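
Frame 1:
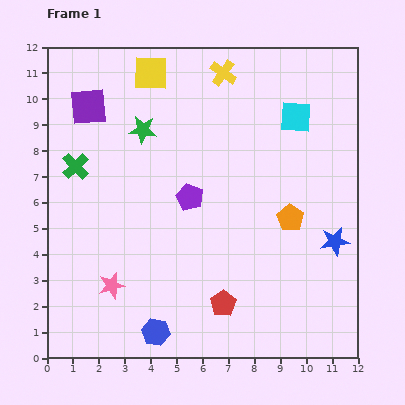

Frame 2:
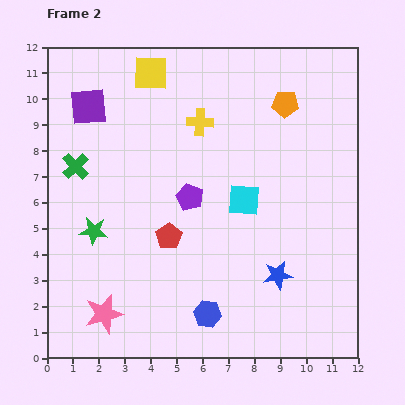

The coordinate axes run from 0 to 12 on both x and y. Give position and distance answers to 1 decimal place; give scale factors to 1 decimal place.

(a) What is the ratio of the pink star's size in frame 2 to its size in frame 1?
1.5×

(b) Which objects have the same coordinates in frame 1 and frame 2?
the purple pentagon, the purple square, the green cross, the yellow square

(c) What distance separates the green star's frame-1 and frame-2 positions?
4.3

The green star moved from (3.7, 8.8) to (1.8, 4.9), a distance of √(1.9² + 3.9²) ≈ 4.3.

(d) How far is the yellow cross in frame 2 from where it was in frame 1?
2.1

The yellow cross moved from (6.8, 11.0) to (5.9, 9.1), a distance of √(0.9² + 1.9²) ≈ 2.1.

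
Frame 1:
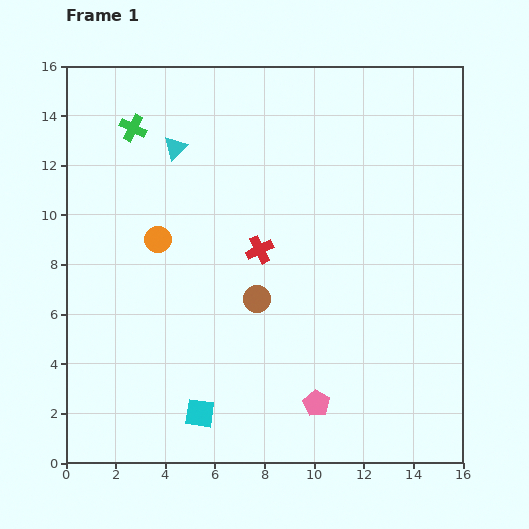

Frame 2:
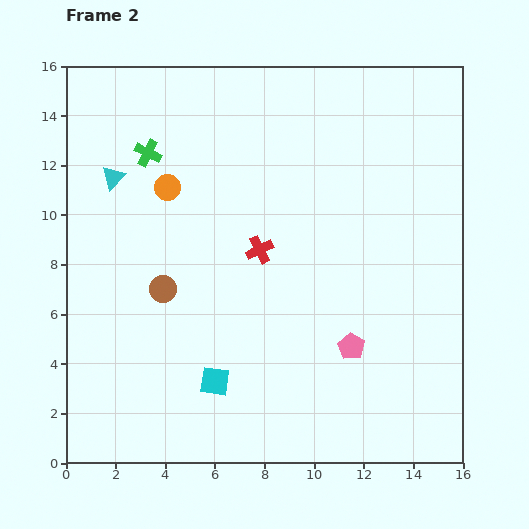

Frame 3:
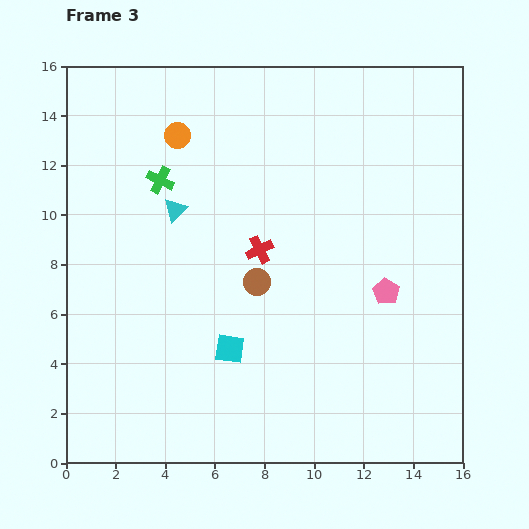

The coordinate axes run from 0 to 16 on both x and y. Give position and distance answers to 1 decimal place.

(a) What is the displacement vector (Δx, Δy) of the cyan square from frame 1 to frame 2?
(0.6, 1.3)

The cyan square was at (5.4, 2.0) in frame 1 and (6.0, 3.3) in frame 2.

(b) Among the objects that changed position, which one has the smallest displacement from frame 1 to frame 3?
the brown circle

(moved 0.7)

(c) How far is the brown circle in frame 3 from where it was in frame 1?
0.7

The brown circle moved from (7.7, 6.6) to (7.7, 7.3), a distance of √(0.0² + 0.7²) ≈ 0.7.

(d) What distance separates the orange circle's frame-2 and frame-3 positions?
2.1

The orange circle moved from (4.1, 11.1) to (4.5, 13.2), a distance of √(0.4² + 2.1²) ≈ 2.1.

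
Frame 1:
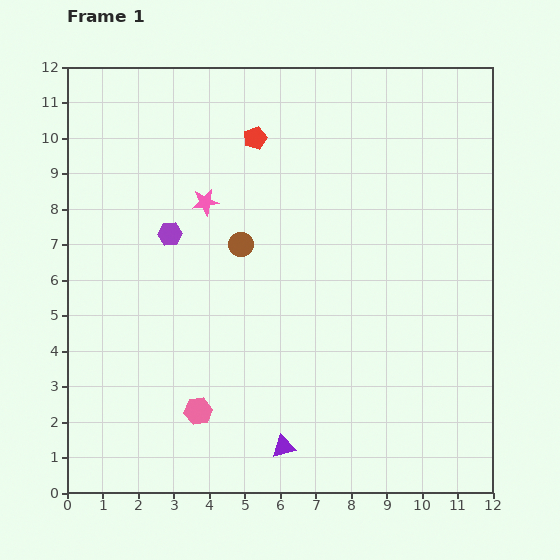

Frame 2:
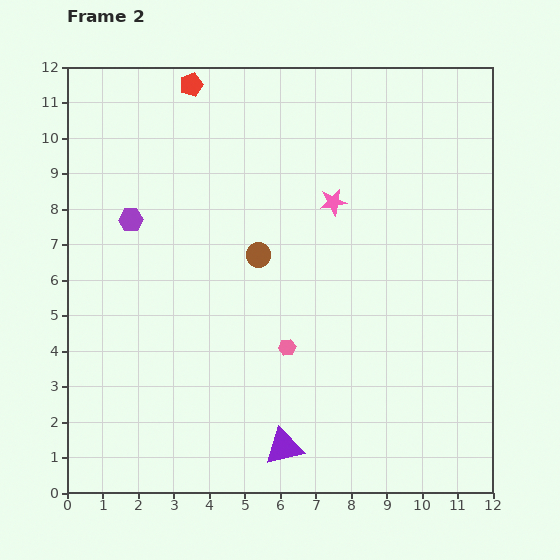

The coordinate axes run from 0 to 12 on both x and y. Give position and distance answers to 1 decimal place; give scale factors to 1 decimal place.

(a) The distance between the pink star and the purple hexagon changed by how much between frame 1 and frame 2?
+4.4

Distance in frame 1: 1.3. Distance in frame 2: 5.7.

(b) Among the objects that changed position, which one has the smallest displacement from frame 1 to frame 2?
the brown circle

(moved 0.6)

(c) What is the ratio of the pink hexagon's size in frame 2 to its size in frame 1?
0.6×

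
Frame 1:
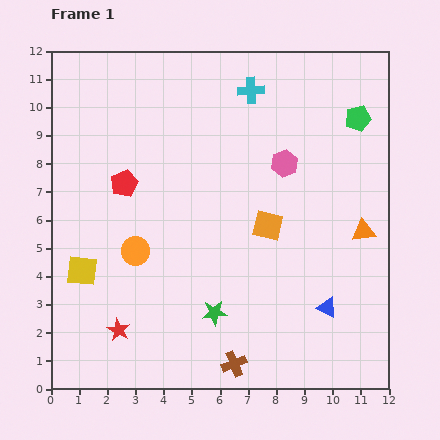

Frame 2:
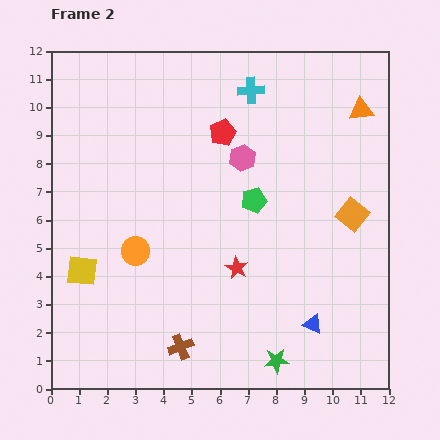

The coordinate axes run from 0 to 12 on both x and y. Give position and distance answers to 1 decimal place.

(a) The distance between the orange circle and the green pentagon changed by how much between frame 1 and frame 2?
-4.6

Distance in frame 1: 9.2. Distance in frame 2: 4.6.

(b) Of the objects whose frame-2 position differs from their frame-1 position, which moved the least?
the blue triangle

(moved 0.8)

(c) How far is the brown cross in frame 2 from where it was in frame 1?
2.0

The brown cross moved from (6.5, 0.9) to (4.6, 1.5), a distance of √(1.9² + 0.6²) ≈ 2.0.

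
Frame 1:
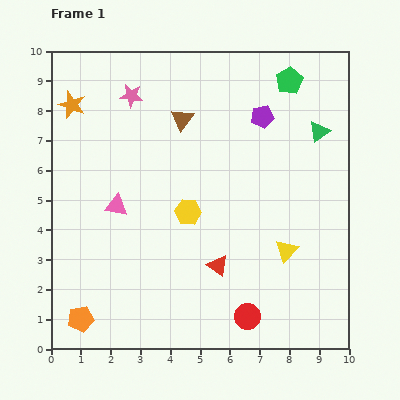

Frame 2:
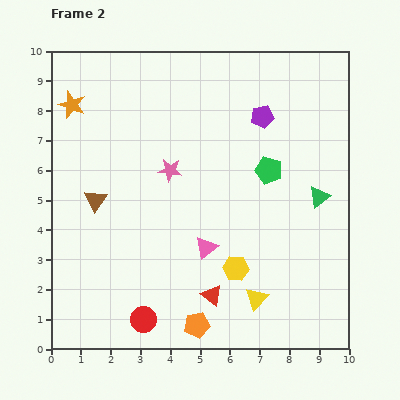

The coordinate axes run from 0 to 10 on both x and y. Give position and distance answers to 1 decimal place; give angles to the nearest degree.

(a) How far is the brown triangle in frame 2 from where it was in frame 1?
4.0

The brown triangle moved from (4.4, 7.7) to (1.5, 5.0), a distance of √(2.9² + 2.7²) ≈ 4.0.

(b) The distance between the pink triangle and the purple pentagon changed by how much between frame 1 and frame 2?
-0.9

Distance in frame 1: 5.7. Distance in frame 2: 4.8.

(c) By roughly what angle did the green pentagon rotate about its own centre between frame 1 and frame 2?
25° counter-clockwise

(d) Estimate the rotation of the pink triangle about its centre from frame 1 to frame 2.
47° counter-clockwise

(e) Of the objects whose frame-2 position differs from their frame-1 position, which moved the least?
the red triangle

(moved 1.0)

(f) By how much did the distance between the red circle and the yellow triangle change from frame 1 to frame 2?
+1.3

Distance in frame 1: 2.6. Distance in frame 2: 3.9.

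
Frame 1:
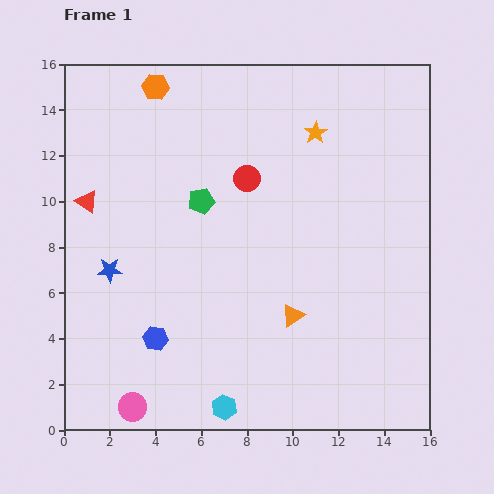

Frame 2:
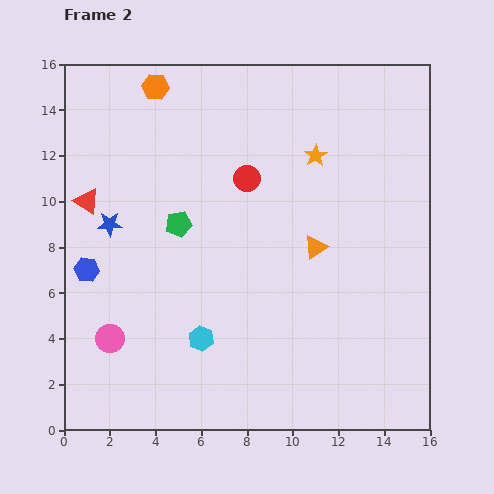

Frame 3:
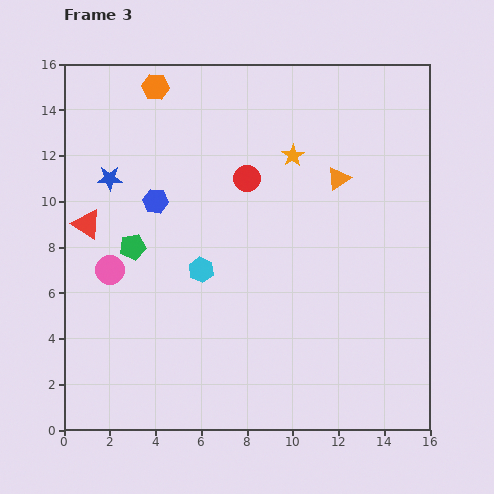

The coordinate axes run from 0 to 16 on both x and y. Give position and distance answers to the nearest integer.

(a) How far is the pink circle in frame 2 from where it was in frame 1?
3

The pink circle moved from (3, 1) to (2, 4), a distance of √(1² + 3²) ≈ 3.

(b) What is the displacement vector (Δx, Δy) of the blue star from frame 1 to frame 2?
(0, 2)

The blue star was at (2, 7) in frame 1 and (2, 9) in frame 2.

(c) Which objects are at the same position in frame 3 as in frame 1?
the red circle, the orange hexagon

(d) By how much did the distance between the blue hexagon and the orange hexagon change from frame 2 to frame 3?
-4

Distance in frame 2: 9. Distance in frame 3: 5.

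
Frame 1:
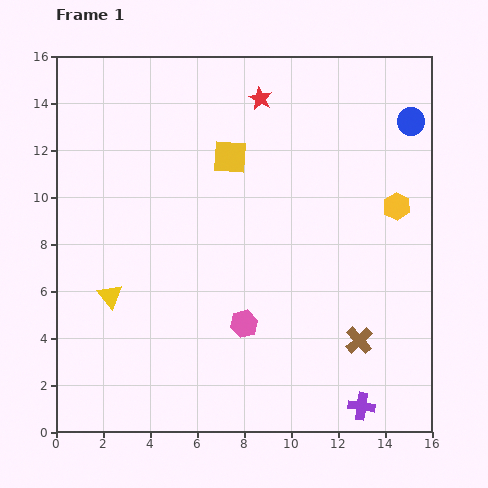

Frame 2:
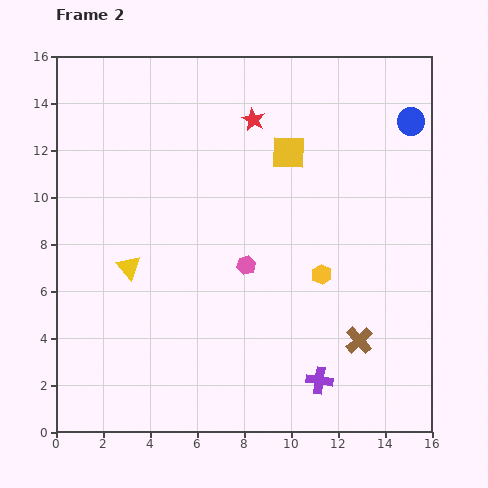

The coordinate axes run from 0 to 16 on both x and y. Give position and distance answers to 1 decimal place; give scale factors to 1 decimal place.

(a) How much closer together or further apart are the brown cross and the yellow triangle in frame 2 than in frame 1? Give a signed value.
-0.5

Distance in frame 1: 10.8. Distance in frame 2: 10.3.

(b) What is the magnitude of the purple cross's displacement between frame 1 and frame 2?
2.1

The purple cross moved from (13.0, 1.1) to (11.2, 2.2), a distance of √(1.8² + 1.1²) ≈ 2.1.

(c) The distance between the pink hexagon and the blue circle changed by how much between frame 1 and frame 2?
-1.9

Distance in frame 1: 11.2. Distance in frame 2: 9.3.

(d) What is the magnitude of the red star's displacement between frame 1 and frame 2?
0.9

The red star moved from (8.7, 14.2) to (8.4, 13.3), a distance of √(0.3² + 0.9²) ≈ 0.9.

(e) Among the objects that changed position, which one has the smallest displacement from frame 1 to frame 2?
the red star

(moved 0.9)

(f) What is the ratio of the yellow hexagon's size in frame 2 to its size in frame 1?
0.7×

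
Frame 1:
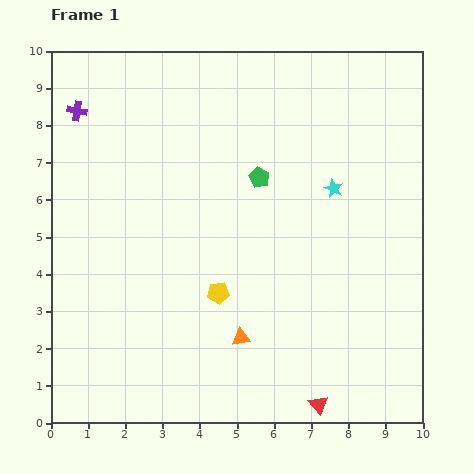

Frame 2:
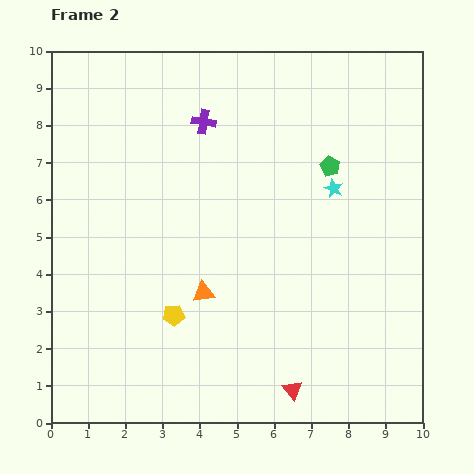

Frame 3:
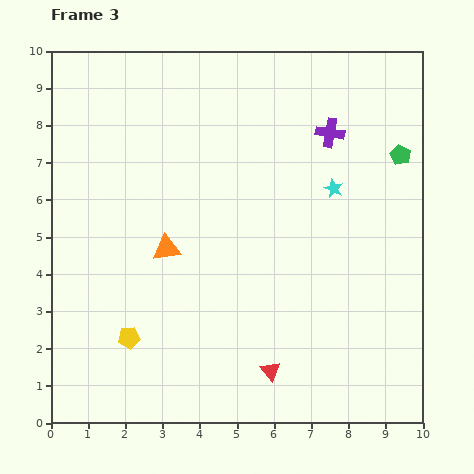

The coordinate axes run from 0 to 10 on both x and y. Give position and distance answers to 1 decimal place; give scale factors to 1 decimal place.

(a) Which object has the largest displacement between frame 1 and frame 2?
the purple cross

(moved 3.4; next 1.9)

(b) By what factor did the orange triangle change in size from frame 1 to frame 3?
1.5×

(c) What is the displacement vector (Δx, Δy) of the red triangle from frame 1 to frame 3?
(-1.3, 0.9)

The red triangle was at (7.2, 0.5) in frame 1 and (5.9, 1.4) in frame 3.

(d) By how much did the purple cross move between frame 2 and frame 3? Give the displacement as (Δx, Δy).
(3.4, -0.3)

The purple cross was at (4.1, 8.1) in frame 2 and (7.5, 7.8) in frame 3.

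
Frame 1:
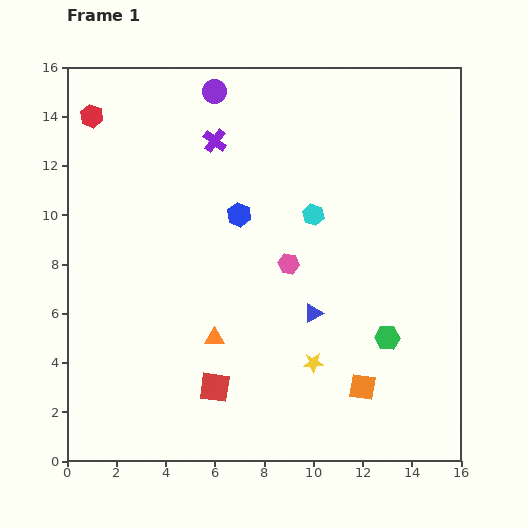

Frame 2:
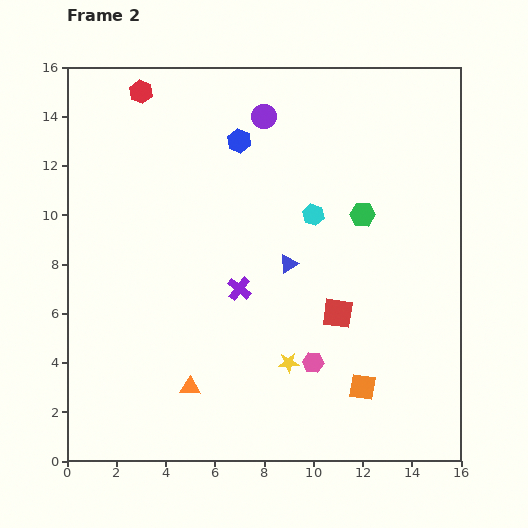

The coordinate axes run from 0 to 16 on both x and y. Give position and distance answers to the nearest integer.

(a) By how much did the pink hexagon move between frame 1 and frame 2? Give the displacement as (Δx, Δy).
(1, -4)

The pink hexagon was at (9, 8) in frame 1 and (10, 4) in frame 2.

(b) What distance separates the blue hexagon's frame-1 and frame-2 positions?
3

The blue hexagon moved from (7, 10) to (7, 13), a distance of √(0² + 3²) ≈ 3.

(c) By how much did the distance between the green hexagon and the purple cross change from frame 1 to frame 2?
-5

Distance in frame 1: 11. Distance in frame 2: 6.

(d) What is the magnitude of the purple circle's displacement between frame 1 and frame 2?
2

The purple circle moved from (6, 15) to (8, 14), a distance of √(2² + 1²) ≈ 2.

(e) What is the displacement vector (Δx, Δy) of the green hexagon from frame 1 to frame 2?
(-1, 5)

The green hexagon was at (13, 5) in frame 1 and (12, 10) in frame 2.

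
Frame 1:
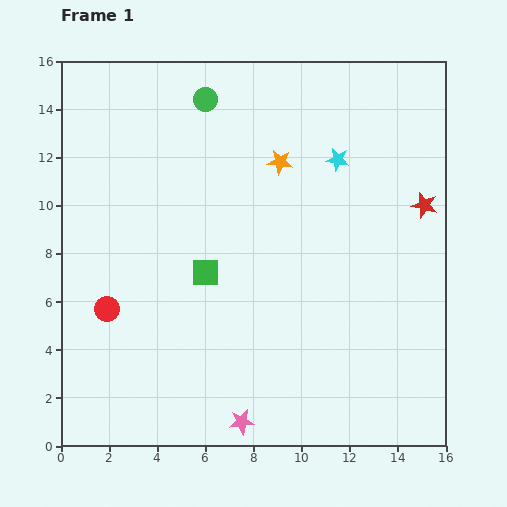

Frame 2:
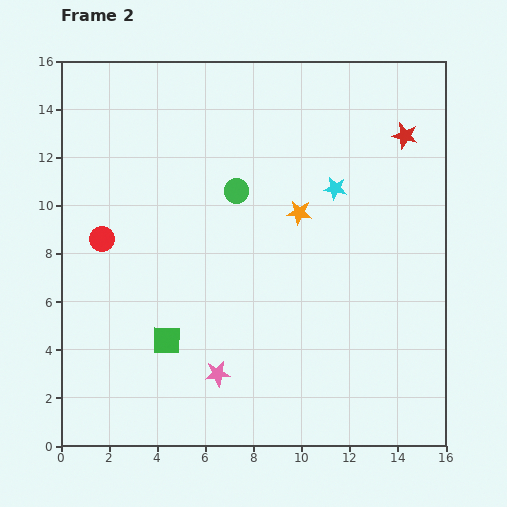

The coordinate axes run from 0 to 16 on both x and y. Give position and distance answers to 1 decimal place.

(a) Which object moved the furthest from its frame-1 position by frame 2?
the green circle

(moved 4.0; next 3.2)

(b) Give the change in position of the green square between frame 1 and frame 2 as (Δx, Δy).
(-1.6, -2.8)

The green square was at (6.0, 7.2) in frame 1 and (4.4, 4.4) in frame 2.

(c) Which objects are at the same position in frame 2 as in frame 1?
none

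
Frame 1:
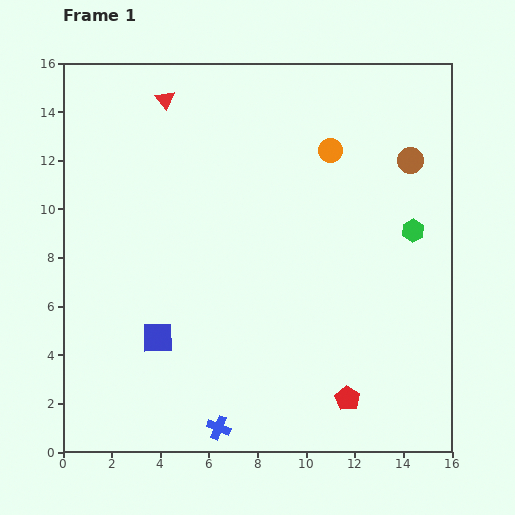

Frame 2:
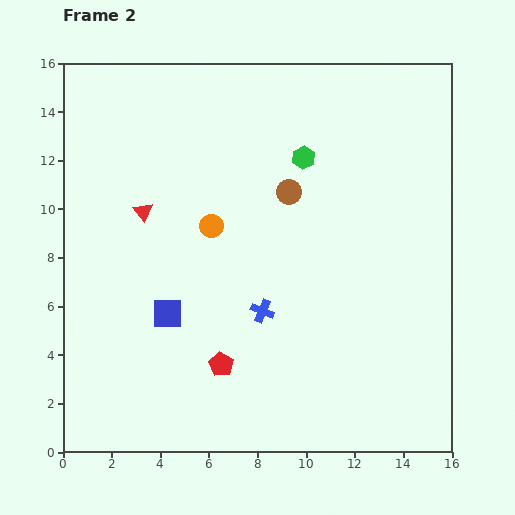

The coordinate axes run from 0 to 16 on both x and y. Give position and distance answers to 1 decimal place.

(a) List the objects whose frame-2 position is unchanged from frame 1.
none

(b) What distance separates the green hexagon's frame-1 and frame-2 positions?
5.4

The green hexagon moved from (14.4, 9.1) to (9.9, 12.1), a distance of √(4.5² + 3.0²) ≈ 5.4.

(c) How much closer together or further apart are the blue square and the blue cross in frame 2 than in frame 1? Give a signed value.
-0.6

Distance in frame 1: 4.5. Distance in frame 2: 3.9.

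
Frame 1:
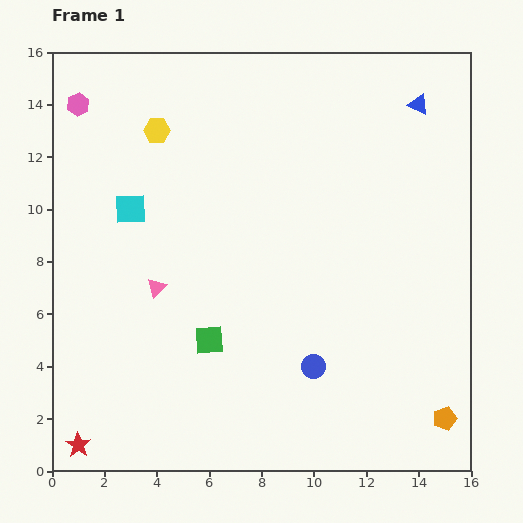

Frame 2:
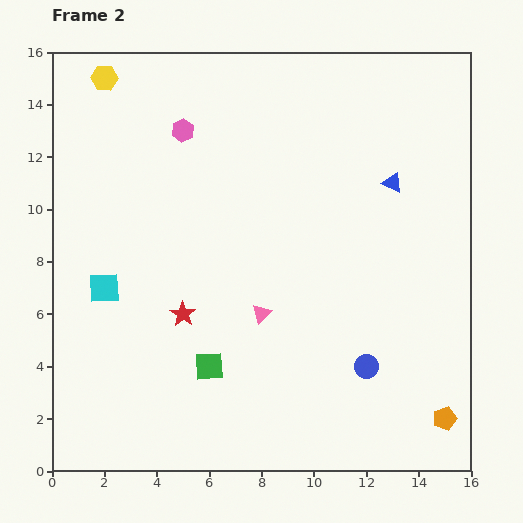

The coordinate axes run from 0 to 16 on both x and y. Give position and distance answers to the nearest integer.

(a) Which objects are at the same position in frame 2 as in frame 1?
the orange pentagon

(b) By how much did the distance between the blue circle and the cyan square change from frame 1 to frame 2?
+1

Distance in frame 1: 9. Distance in frame 2: 10.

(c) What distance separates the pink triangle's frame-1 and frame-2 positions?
4

The pink triangle moved from (4, 7) to (8, 6), a distance of √(4² + 1²) ≈ 4.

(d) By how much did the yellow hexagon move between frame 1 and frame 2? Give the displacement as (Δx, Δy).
(-2, 2)

The yellow hexagon was at (4, 13) in frame 1 and (2, 15) in frame 2.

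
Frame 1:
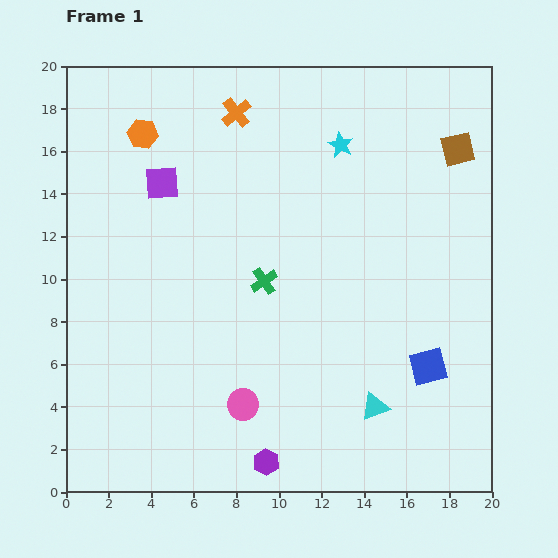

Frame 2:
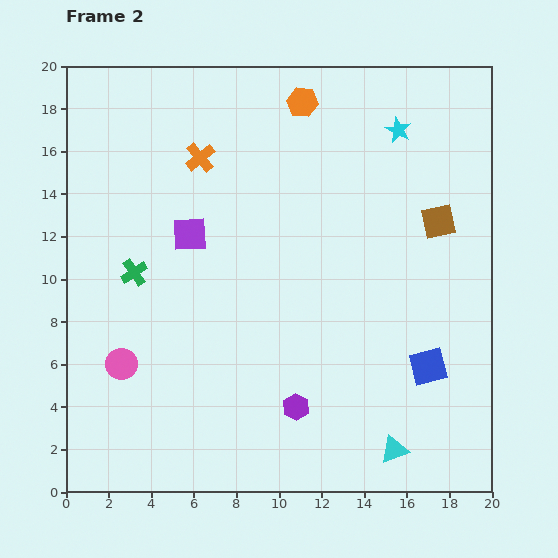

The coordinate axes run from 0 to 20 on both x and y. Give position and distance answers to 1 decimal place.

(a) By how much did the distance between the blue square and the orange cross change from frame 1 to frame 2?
-0.4

Distance in frame 1: 14.9. Distance in frame 2: 14.5.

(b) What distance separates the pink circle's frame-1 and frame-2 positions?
6.0

The pink circle moved from (8.3, 4.1) to (2.6, 6.0), a distance of √(5.7² + 1.9²) ≈ 6.0.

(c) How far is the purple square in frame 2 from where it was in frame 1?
2.7

The purple square moved from (4.5, 14.5) to (5.8, 12.1), a distance of √(1.3² + 2.4²) ≈ 2.7.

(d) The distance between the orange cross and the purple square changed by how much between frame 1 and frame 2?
-1.2

Distance in frame 1: 4.8. Distance in frame 2: 3.6.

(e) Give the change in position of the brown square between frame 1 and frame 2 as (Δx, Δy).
(-0.9, -3.4)

The brown square was at (18.4, 16.1) in frame 1 and (17.5, 12.7) in frame 2.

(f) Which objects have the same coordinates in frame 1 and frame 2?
the blue square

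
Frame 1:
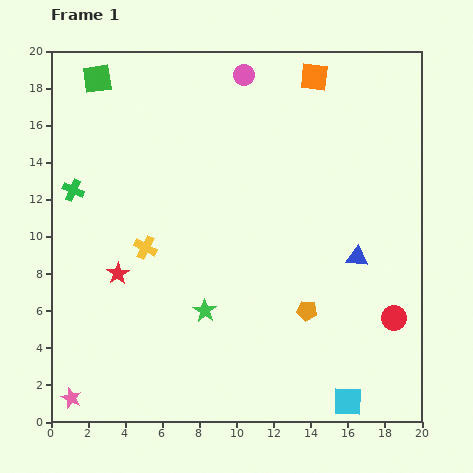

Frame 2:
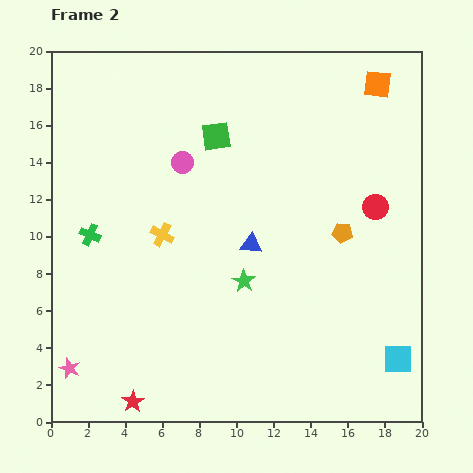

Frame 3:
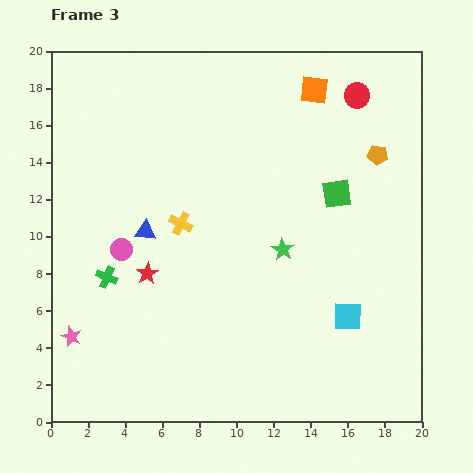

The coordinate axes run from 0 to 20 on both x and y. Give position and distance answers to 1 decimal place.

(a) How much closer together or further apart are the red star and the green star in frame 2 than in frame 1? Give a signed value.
+3.7

Distance in frame 1: 5.1. Distance in frame 2: 8.8.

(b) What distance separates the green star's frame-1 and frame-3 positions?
5.3

The green star moved from (8.3, 6.0) to (12.5, 9.3), a distance of √(4.2² + 3.3²) ≈ 5.3.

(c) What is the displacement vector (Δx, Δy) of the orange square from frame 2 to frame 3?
(-3.4, -0.3)

The orange square was at (17.6, 18.2) in frame 2 and (14.2, 17.9) in frame 3.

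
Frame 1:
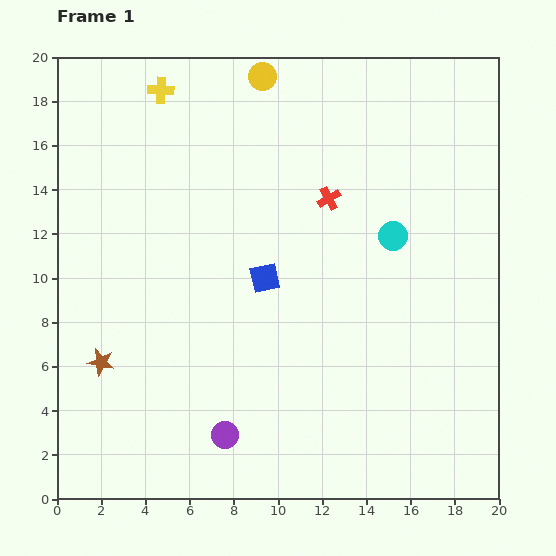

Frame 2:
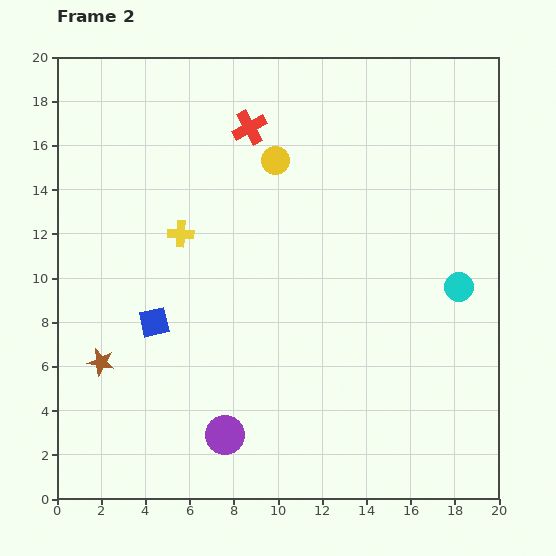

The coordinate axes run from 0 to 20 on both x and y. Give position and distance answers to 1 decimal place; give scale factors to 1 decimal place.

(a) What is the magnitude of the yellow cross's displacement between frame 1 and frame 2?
6.6

The yellow cross moved from (4.7, 18.5) to (5.6, 12.0), a distance of √(0.9² + 6.5²) ≈ 6.6.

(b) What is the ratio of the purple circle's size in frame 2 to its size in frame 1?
1.4×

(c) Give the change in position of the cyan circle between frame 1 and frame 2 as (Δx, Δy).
(3.0, -2.3)

The cyan circle was at (15.2, 11.9) in frame 1 and (18.2, 9.6) in frame 2.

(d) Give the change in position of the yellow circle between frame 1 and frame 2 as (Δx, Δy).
(0.6, -3.8)

The yellow circle was at (9.3, 19.1) in frame 1 and (9.9, 15.3) in frame 2.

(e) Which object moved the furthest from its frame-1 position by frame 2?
the yellow cross

(moved 6.6; next 5.4)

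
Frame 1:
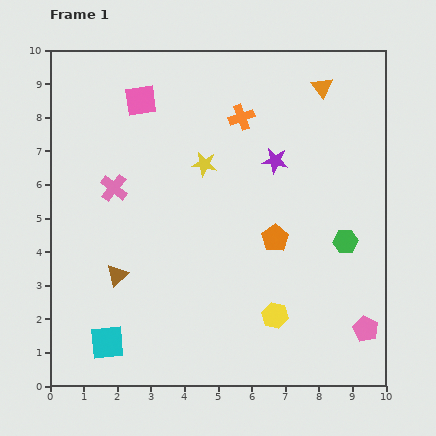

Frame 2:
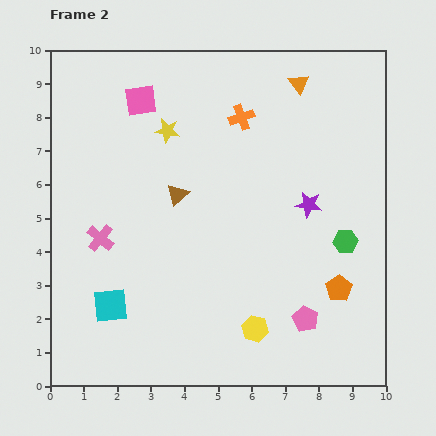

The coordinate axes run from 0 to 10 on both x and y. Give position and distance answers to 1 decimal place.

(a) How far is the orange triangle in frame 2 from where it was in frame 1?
0.7

The orange triangle moved from (8.1, 8.9) to (7.4, 9.0), a distance of √(0.7² + 0.1²) ≈ 0.7.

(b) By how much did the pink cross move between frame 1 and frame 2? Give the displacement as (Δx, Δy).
(-0.4, -1.5)

The pink cross was at (1.9, 5.9) in frame 1 and (1.5, 4.4) in frame 2.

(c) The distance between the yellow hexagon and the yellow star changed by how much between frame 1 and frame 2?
+1.4

Distance in frame 1: 5.0. Distance in frame 2: 6.4.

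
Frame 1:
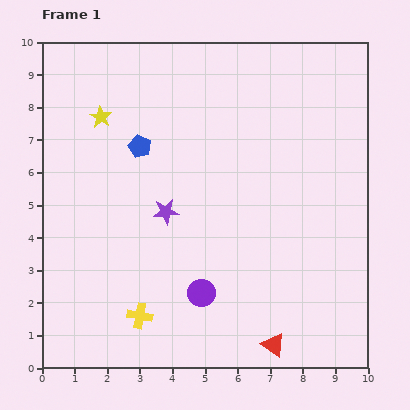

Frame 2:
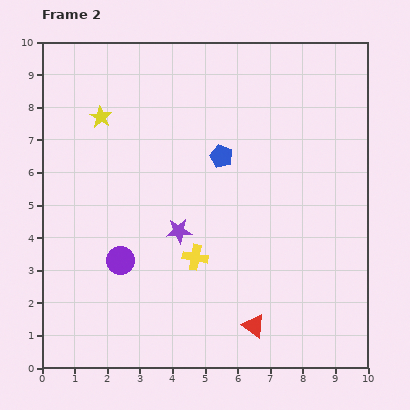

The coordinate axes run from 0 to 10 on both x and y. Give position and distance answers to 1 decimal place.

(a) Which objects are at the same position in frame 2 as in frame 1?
the yellow star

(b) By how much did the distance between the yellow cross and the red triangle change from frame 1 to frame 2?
-1.4

Distance in frame 1: 4.2. Distance in frame 2: 2.8.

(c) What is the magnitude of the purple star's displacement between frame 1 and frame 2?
0.7

The purple star moved from (3.8, 4.8) to (4.2, 4.2), a distance of √(0.4² + 0.6²) ≈ 0.7.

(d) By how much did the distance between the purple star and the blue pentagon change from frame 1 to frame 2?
+0.4

Distance in frame 1: 2.2. Distance in frame 2: 2.6.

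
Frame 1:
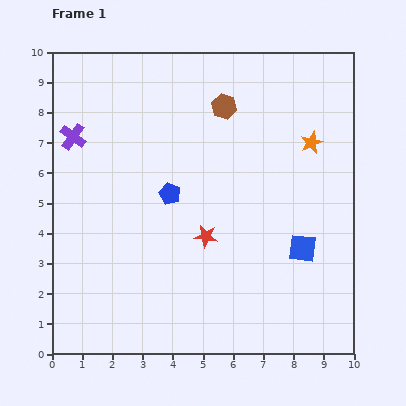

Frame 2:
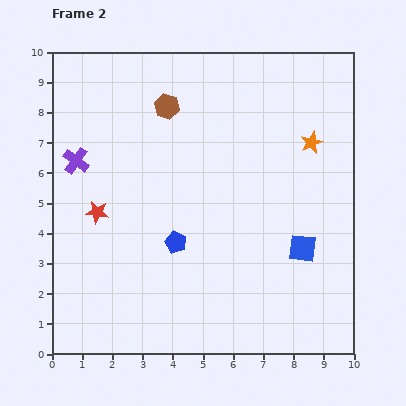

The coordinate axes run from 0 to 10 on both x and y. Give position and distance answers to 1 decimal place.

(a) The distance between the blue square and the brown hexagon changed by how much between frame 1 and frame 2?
+1.1

Distance in frame 1: 5.4. Distance in frame 2: 6.5.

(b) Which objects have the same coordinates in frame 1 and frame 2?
the orange star, the blue square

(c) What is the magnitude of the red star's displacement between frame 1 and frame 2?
3.7

The red star moved from (5.1, 3.9) to (1.5, 4.7), a distance of √(3.6² + 0.8²) ≈ 3.7.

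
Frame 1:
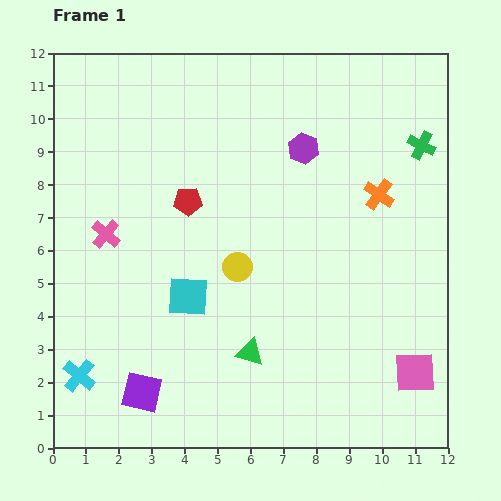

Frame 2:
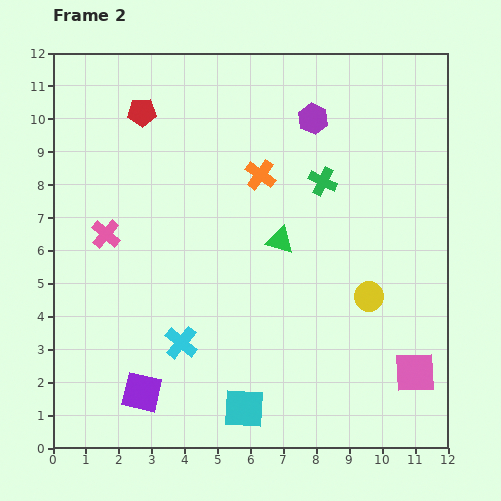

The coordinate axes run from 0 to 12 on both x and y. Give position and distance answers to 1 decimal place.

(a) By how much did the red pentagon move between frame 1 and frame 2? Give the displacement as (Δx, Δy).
(-1.4, 2.7)

The red pentagon was at (4.1, 7.5) in frame 1 and (2.7, 10.2) in frame 2.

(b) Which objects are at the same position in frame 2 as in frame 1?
the pink square, the purple square, the pink cross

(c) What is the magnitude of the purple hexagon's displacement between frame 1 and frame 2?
0.9

The purple hexagon moved from (7.6, 9.1) to (7.9, 10.0), a distance of √(0.3² + 0.9²) ≈ 0.9.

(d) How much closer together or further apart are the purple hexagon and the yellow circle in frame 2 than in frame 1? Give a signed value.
+1.6

Distance in frame 1: 4.1. Distance in frame 2: 5.7.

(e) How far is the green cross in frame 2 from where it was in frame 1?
3.2

The green cross moved from (11.2, 9.2) to (8.2, 8.1), a distance of √(3.0² + 1.1²) ≈ 3.2.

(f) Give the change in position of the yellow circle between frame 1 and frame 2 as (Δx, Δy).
(4.0, -0.9)

The yellow circle was at (5.6, 5.5) in frame 1 and (9.6, 4.6) in frame 2.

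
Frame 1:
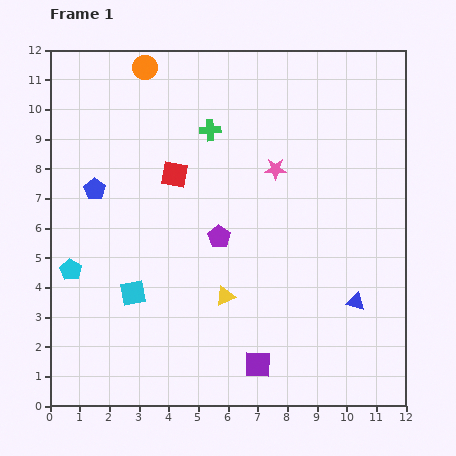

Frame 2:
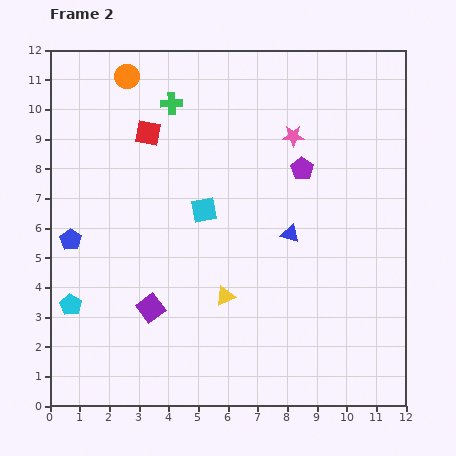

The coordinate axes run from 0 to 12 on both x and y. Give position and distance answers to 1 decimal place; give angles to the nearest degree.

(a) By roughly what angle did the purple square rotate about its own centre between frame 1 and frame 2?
39° counter-clockwise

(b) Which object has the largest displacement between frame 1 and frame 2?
the purple square

(moved 4.1; next 3.7)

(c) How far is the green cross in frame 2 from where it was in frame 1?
1.6

The green cross moved from (5.4, 9.3) to (4.1, 10.2), a distance of √(1.3² + 0.9²) ≈ 1.6.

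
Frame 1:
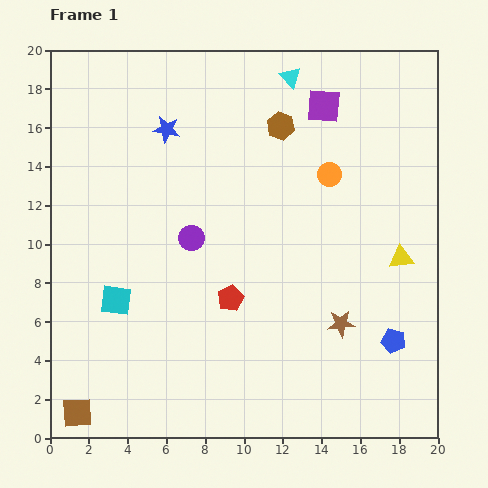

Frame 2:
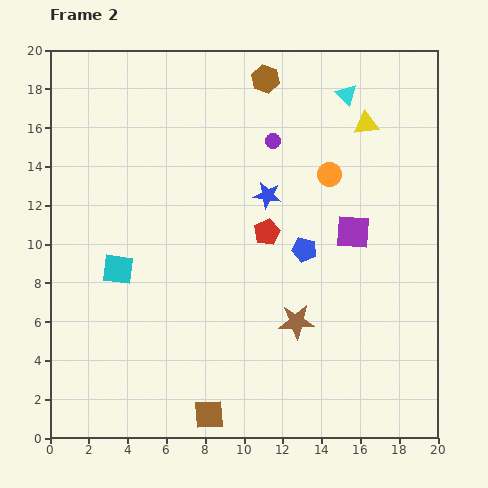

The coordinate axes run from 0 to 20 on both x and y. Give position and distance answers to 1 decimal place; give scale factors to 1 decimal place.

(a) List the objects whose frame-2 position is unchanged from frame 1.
the orange circle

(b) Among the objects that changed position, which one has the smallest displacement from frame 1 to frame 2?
the cyan square

(moved 1.6)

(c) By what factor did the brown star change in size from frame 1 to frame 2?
1.3×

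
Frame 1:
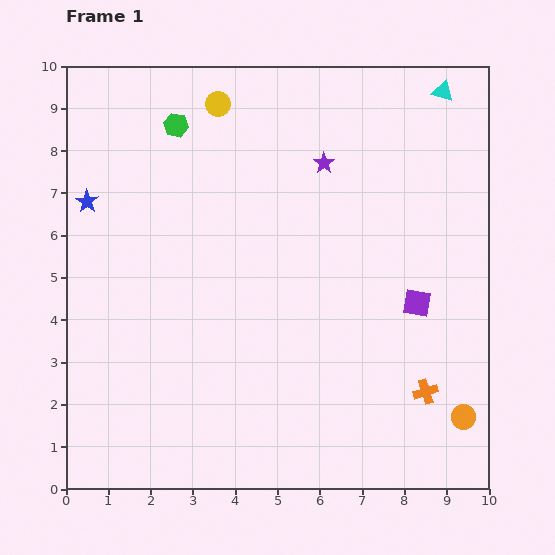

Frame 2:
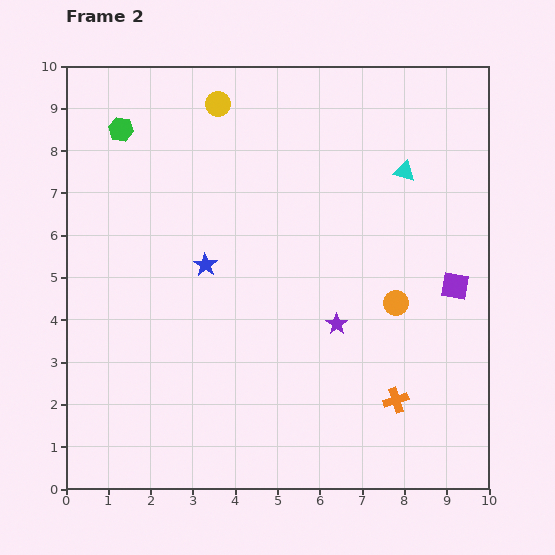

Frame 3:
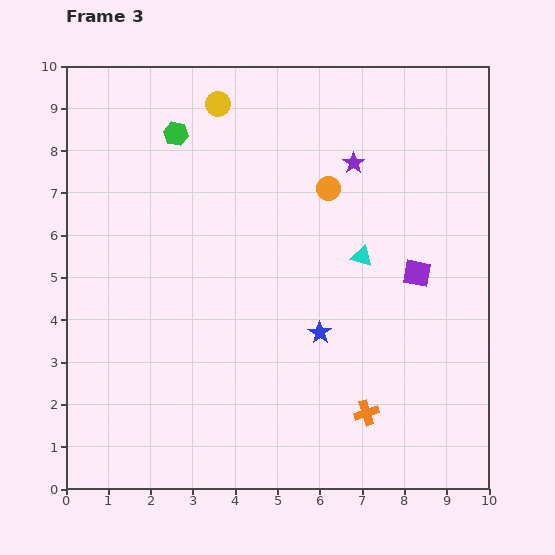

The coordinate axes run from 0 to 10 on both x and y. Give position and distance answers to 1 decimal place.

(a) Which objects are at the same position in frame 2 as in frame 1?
the yellow circle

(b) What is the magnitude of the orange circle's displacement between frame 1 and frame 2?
3.1

The orange circle moved from (9.4, 1.7) to (7.8, 4.4), a distance of √(1.6² + 2.7²) ≈ 3.1.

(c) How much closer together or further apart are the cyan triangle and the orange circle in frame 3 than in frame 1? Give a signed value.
-5.9

Distance in frame 1: 7.7. Distance in frame 3: 1.8.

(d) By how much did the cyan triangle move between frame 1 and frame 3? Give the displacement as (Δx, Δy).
(-1.9, -3.9)

The cyan triangle was at (8.9, 9.4) in frame 1 and (7.0, 5.5) in frame 3.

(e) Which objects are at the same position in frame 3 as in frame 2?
the yellow circle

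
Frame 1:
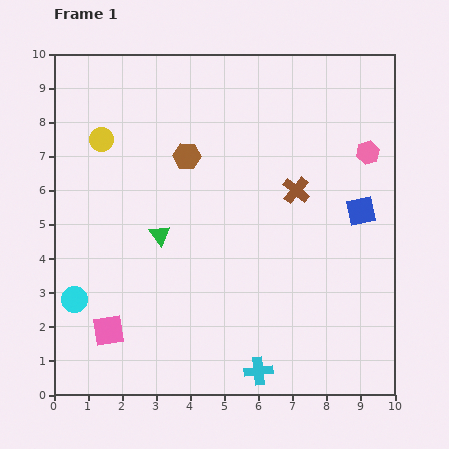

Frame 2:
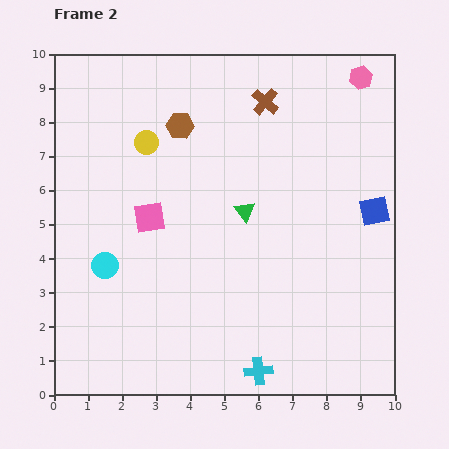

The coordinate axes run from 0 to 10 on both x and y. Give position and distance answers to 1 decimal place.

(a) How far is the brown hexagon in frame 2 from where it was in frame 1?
0.9

The brown hexagon moved from (3.9, 7.0) to (3.7, 7.9), a distance of √(0.2² + 0.9²) ≈ 0.9.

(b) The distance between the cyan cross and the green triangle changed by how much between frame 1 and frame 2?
-0.2

Distance in frame 1: 4.9. Distance in frame 2: 4.7.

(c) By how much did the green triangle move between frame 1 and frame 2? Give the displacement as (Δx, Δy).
(2.5, 0.7)

The green triangle was at (3.1, 4.7) in frame 1 and (5.6, 5.4) in frame 2.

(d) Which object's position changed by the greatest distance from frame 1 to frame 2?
the pink square

(moved 3.5; next 2.8)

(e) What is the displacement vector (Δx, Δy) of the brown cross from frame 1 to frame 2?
(-0.9, 2.6)

The brown cross was at (7.1, 6.0) in frame 1 and (6.2, 8.6) in frame 2.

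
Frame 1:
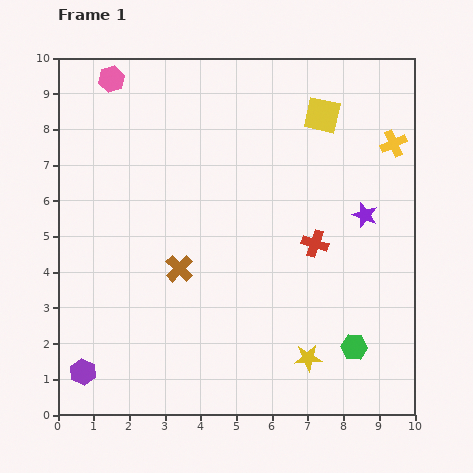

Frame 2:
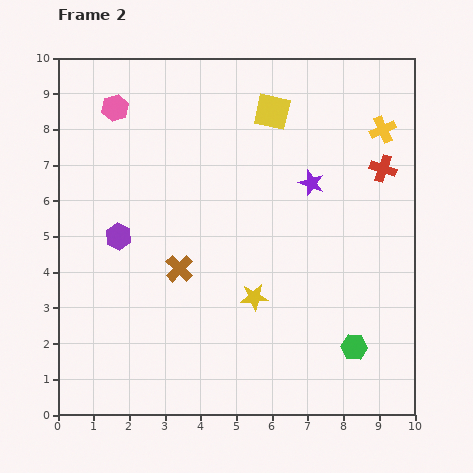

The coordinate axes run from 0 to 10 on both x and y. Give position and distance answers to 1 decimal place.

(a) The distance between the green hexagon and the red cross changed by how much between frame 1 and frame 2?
+2.0

Distance in frame 1: 3.1. Distance in frame 2: 5.1.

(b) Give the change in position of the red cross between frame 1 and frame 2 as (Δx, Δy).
(1.9, 2.1)

The red cross was at (7.2, 4.8) in frame 1 and (9.1, 6.9) in frame 2.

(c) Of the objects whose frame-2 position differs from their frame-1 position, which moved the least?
the yellow cross

(moved 0.5)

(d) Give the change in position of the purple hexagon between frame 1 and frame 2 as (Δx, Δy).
(1.0, 3.8)

The purple hexagon was at (0.7, 1.2) in frame 1 and (1.7, 5.0) in frame 2.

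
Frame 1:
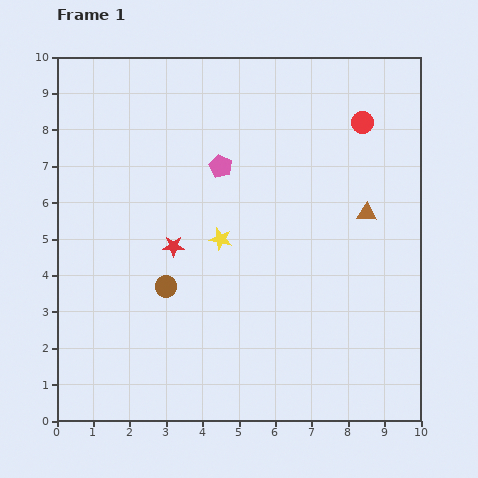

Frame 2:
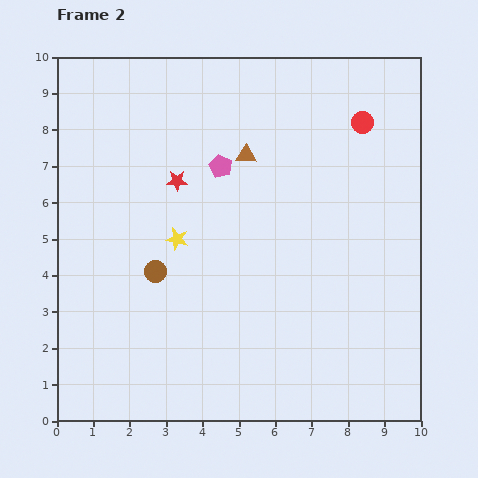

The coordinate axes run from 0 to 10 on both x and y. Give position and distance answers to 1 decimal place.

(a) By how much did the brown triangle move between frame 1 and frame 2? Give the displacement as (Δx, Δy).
(-3.3, 1.6)

The brown triangle was at (8.5, 5.7) in frame 1 and (5.2, 7.3) in frame 2.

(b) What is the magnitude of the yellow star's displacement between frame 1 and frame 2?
1.2

The yellow star moved from (4.5, 5.0) to (3.3, 5.0), a distance of √(1.2² + 0.0²) ≈ 1.2.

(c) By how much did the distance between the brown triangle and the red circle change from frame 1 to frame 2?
+0.8

Distance in frame 1: 2.5. Distance in frame 2: 3.3.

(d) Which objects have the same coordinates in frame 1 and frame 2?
the red circle, the pink pentagon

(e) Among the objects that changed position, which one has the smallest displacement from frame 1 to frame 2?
the brown circle

(moved 0.5)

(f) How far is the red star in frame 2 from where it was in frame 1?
1.8

The red star moved from (3.2, 4.8) to (3.3, 6.6), a distance of √(0.1² + 1.8²) ≈ 1.8.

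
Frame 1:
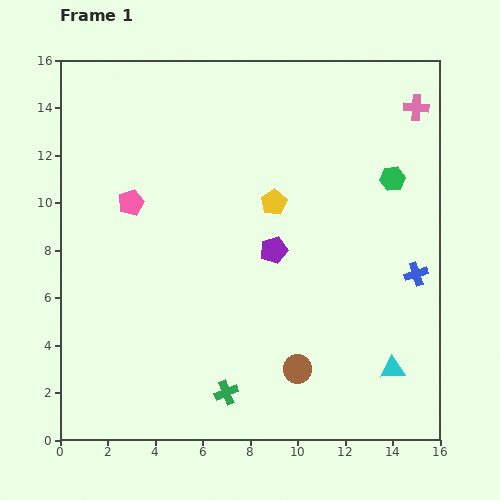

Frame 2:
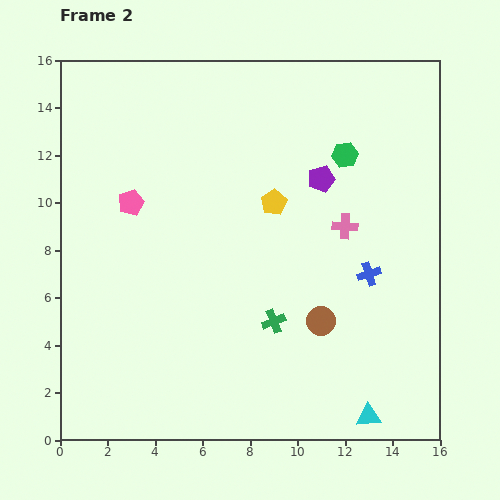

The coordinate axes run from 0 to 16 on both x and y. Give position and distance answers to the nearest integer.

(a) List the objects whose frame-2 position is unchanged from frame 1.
the pink pentagon, the yellow pentagon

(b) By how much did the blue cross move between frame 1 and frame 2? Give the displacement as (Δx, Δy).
(-2, 0)

The blue cross was at (15, 7) in frame 1 and (13, 7) in frame 2.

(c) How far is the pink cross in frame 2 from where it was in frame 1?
6

The pink cross moved from (15, 14) to (12, 9), a distance of √(3² + 5²) ≈ 6.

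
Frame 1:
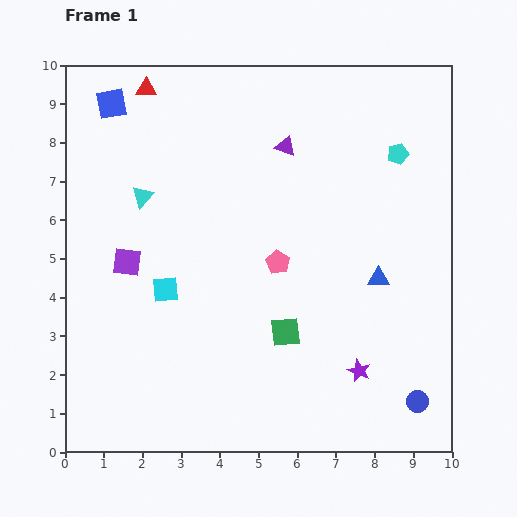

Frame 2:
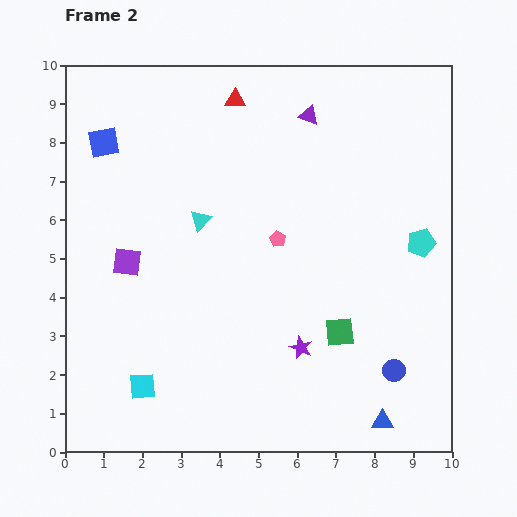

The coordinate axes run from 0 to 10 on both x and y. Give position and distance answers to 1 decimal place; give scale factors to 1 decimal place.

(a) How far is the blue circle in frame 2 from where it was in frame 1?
1.0

The blue circle moved from (9.1, 1.3) to (8.5, 2.1), a distance of √(0.6² + 0.8²) ≈ 1.0.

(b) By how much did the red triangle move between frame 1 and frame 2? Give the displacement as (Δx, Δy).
(2.3, -0.3)

The red triangle was at (2.1, 9.4) in frame 1 and (4.4, 9.1) in frame 2.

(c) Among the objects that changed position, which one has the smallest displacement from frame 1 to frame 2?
the pink pentagon

(moved 0.6)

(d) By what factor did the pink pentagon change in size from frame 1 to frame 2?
0.6×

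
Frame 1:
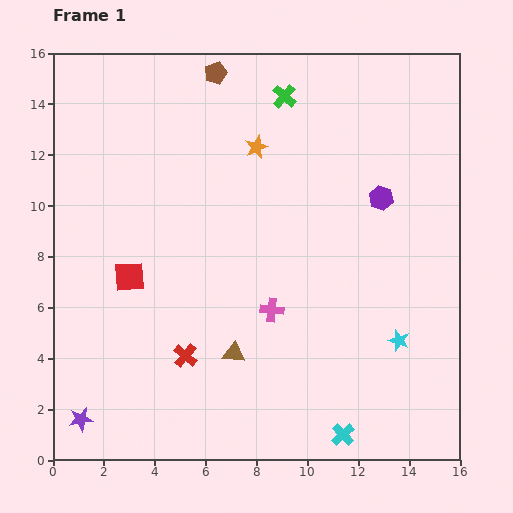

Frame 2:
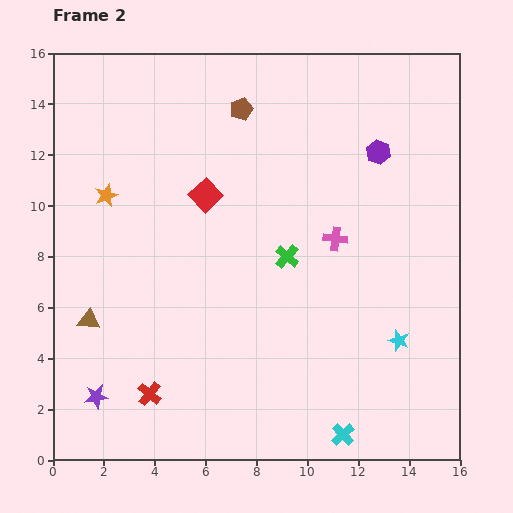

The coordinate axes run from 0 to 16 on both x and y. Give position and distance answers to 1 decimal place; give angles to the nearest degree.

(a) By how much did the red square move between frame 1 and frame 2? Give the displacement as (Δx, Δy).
(3.0, 3.2)

The red square was at (3.0, 7.2) in frame 1 and (6.0, 10.4) in frame 2.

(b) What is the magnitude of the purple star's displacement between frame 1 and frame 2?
1.1

The purple star moved from (1.1, 1.6) to (1.7, 2.5), a distance of √(0.6² + 0.9²) ≈ 1.1.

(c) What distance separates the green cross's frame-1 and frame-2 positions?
6.3

The green cross moved from (9.1, 14.3) to (9.2, 8.0), a distance of √(0.1² + 6.3²) ≈ 6.3.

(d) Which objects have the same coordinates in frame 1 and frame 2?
the cyan cross, the cyan star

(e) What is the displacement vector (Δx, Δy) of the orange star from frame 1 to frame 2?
(-5.9, -1.9)

The orange star was at (8.0, 12.3) in frame 1 and (2.1, 10.4) in frame 2.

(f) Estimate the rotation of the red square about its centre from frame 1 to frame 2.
40° counter-clockwise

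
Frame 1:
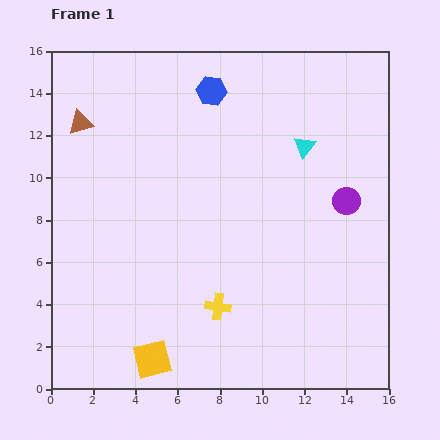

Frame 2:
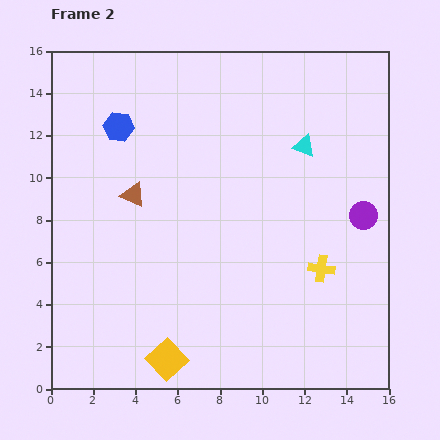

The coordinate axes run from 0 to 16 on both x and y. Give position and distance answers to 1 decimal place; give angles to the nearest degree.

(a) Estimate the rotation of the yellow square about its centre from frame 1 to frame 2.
29° counter-clockwise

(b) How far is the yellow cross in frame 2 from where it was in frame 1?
5.2

The yellow cross moved from (7.9, 3.9) to (12.8, 5.7), a distance of √(4.9² + 1.8²) ≈ 5.2.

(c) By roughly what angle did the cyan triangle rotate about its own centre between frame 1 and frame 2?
48° counter-clockwise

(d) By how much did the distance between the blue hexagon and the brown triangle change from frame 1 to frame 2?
-3.1

Distance in frame 1: 6.4. Distance in frame 2: 3.3.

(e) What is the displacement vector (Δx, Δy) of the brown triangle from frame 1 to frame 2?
(2.5, -3.4)

The brown triangle was at (1.4, 12.6) in frame 1 and (3.9, 9.2) in frame 2.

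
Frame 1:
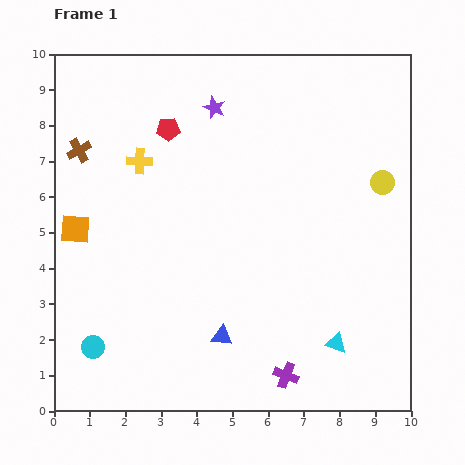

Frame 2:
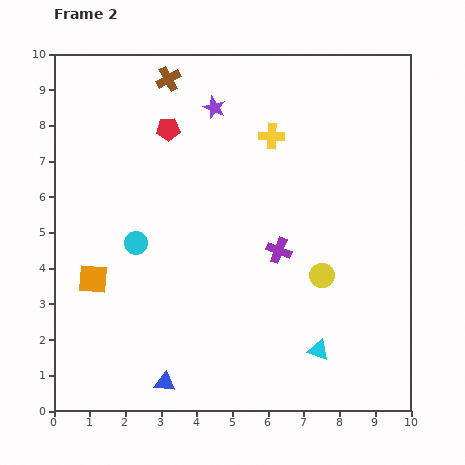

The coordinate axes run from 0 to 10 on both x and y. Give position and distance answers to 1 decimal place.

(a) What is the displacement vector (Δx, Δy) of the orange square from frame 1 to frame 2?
(0.5, -1.4)

The orange square was at (0.6, 5.1) in frame 1 and (1.1, 3.7) in frame 2.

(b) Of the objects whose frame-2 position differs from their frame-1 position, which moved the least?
the cyan triangle

(moved 0.5)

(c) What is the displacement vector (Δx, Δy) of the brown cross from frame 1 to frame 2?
(2.5, 2.0)

The brown cross was at (0.7, 7.3) in frame 1 and (3.2, 9.3) in frame 2.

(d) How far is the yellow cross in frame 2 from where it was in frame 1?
3.8

The yellow cross moved from (2.4, 7.0) to (6.1, 7.7), a distance of √(3.7² + 0.7²) ≈ 3.8.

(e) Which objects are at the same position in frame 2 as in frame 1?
the red pentagon, the purple star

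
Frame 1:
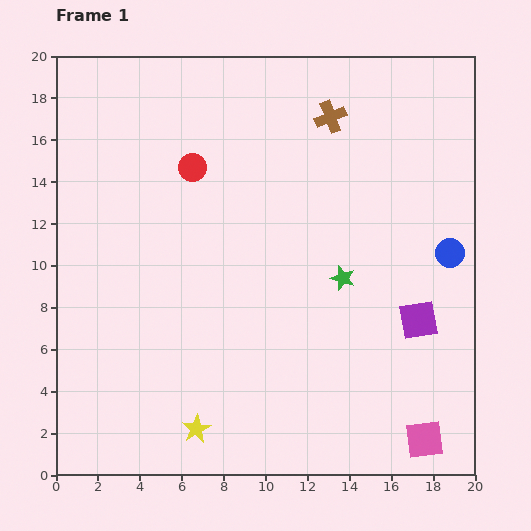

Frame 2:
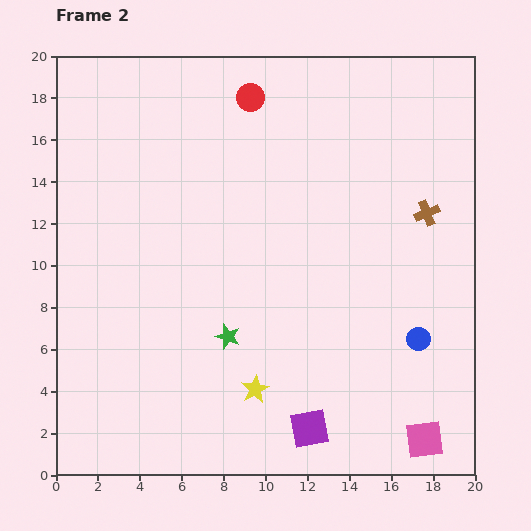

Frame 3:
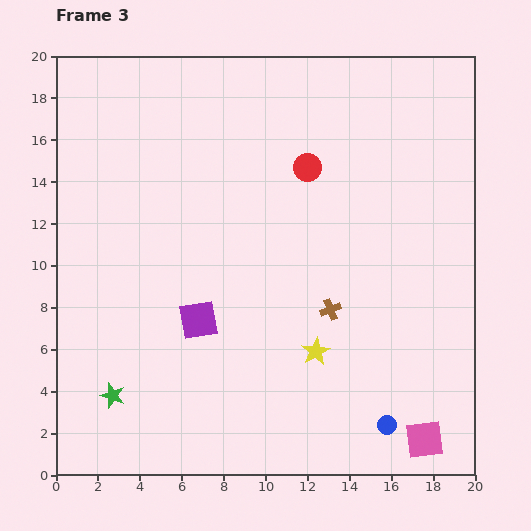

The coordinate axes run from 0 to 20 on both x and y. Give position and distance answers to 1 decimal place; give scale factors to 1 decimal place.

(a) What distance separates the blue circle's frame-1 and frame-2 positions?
4.4

The blue circle moved from (18.8, 10.6) to (17.3, 6.5), a distance of √(1.5² + 4.1²) ≈ 4.4.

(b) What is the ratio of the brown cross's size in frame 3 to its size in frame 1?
0.7×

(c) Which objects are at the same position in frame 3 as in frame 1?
the pink square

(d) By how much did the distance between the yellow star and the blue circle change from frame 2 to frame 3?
-3.3

Distance in frame 2: 8.2. Distance in frame 3: 4.9.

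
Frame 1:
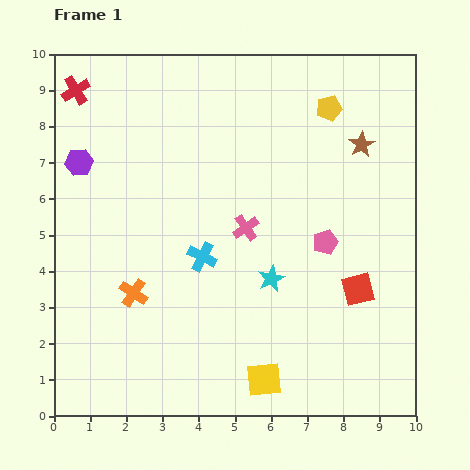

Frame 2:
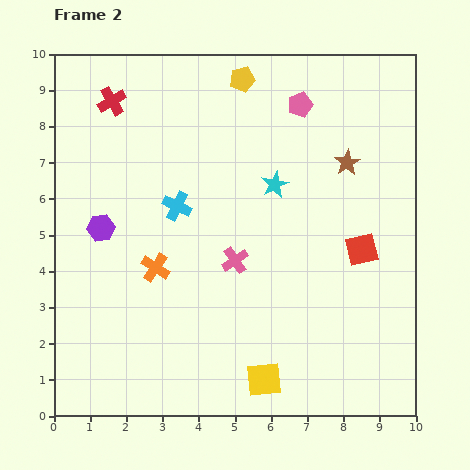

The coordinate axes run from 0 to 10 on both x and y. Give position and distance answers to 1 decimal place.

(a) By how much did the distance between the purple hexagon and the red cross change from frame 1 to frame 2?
+1.5

Distance in frame 1: 2.0. Distance in frame 2: 3.5.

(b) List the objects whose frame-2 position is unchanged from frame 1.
the yellow square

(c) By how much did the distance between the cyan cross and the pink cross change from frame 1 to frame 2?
+0.8

Distance in frame 1: 1.4. Distance in frame 2: 2.2.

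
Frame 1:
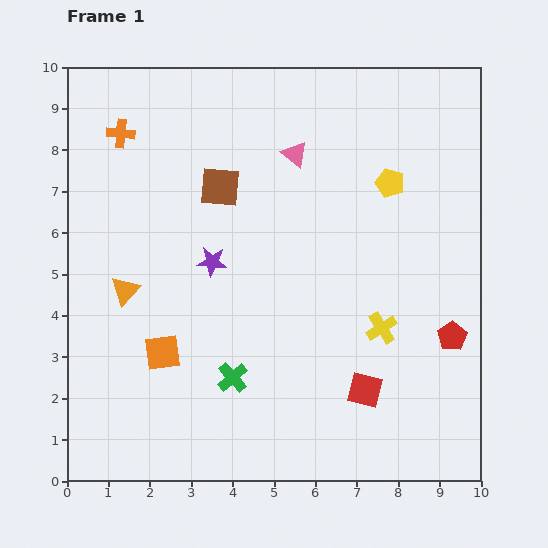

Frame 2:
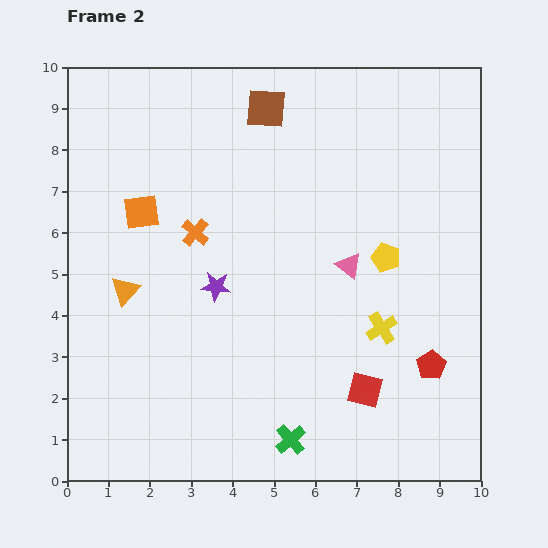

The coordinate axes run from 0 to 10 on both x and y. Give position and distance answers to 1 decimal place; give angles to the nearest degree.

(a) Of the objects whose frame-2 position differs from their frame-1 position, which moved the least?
the purple star

(moved 0.6)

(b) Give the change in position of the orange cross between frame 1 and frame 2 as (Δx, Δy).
(1.8, -2.4)

The orange cross was at (1.3, 8.4) in frame 1 and (3.1, 6.0) in frame 2.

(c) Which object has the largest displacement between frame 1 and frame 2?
the orange square

(moved 3.4; next 3.0)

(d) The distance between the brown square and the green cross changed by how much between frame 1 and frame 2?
+3.4

Distance in frame 1: 4.6. Distance in frame 2: 8.0.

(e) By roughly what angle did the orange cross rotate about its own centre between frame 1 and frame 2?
36° clockwise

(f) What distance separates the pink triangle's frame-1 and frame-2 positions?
3.0

The pink triangle moved from (5.5, 7.9) to (6.8, 5.2), a distance of √(1.3² + 2.7²) ≈ 3.0.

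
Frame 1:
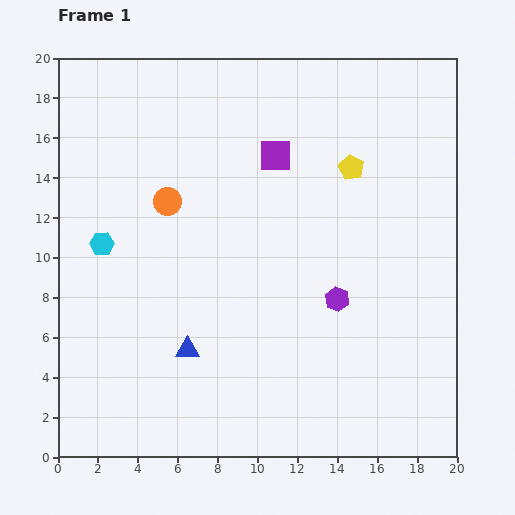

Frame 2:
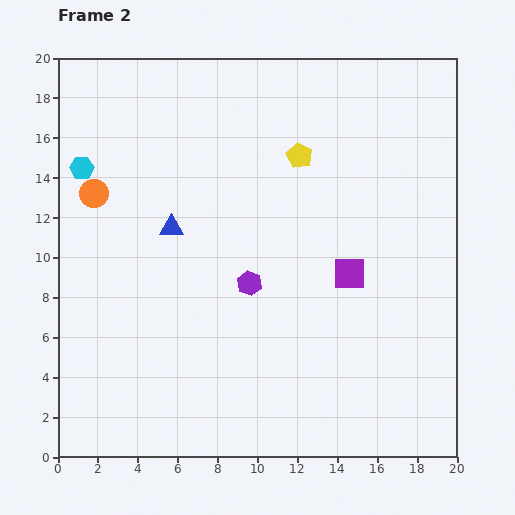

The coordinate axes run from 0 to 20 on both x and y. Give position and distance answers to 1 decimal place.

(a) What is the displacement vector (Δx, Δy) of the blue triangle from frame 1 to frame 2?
(-0.8, 6.1)

The blue triangle was at (6.5, 5.4) in frame 1 and (5.7, 11.5) in frame 2.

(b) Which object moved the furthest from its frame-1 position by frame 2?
the purple square

(moved 7.0; next 6.2)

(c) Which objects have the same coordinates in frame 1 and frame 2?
none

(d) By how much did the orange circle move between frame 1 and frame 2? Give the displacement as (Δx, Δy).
(-3.7, 0.4)

The orange circle was at (5.5, 12.8) in frame 1 and (1.8, 13.2) in frame 2.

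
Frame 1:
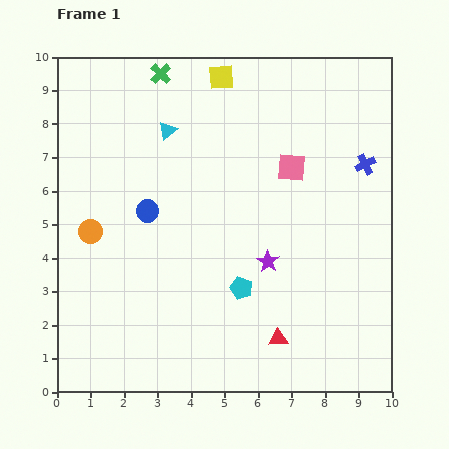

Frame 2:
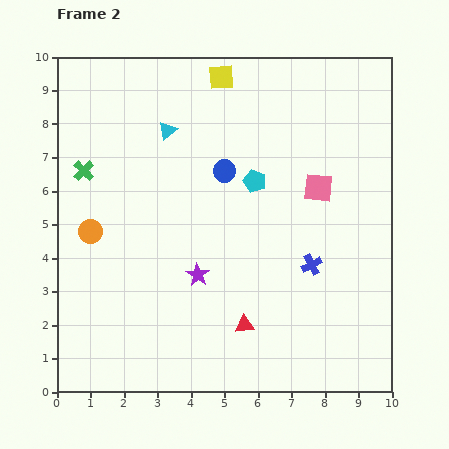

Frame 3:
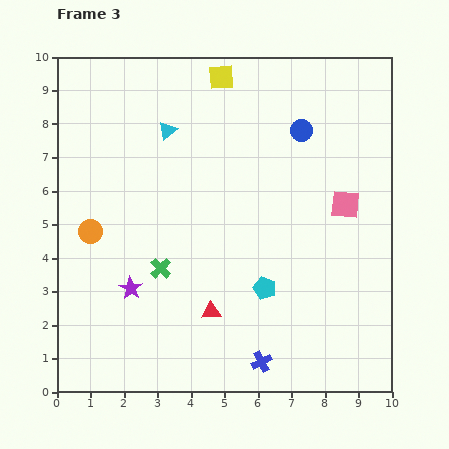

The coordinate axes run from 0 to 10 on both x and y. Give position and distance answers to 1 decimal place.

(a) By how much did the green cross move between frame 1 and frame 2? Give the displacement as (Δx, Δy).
(-2.3, -2.9)

The green cross was at (3.1, 9.5) in frame 1 and (0.8, 6.6) in frame 2.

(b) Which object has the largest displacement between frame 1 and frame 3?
the blue cross

(moved 6.7; next 5.8)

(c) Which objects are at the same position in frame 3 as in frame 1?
the cyan triangle, the yellow square, the orange circle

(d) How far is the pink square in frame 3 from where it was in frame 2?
0.9

The pink square moved from (7.8, 6.1) to (8.6, 5.6), a distance of √(0.8² + 0.5²) ≈ 0.9.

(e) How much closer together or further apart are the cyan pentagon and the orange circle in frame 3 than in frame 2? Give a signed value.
+0.4

Distance in frame 2: 5.1. Distance in frame 3: 5.5.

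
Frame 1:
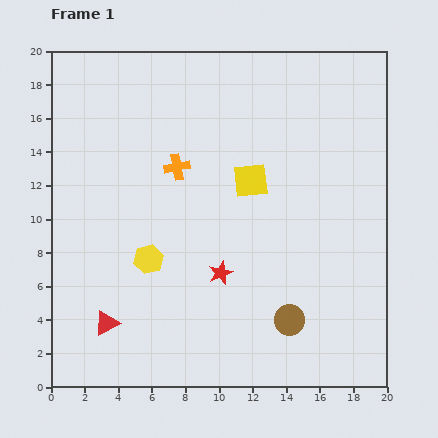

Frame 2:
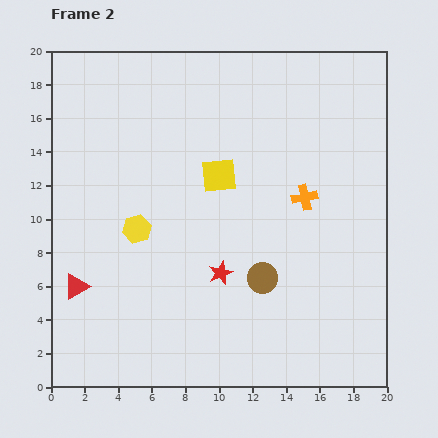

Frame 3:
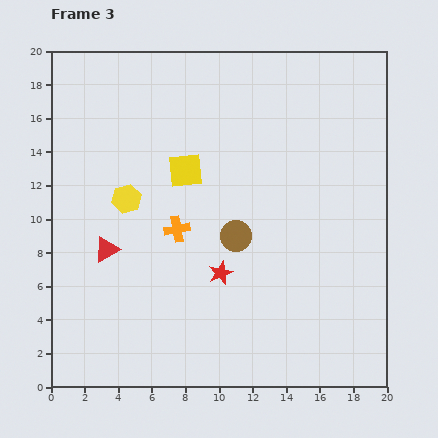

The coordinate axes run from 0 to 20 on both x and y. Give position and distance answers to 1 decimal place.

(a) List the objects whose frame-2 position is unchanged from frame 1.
the red star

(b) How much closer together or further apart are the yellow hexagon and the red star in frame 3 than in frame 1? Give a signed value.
+2.7

Distance in frame 1: 4.4. Distance in frame 3: 7.1.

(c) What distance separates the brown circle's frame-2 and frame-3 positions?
3.0

The brown circle moved from (12.6, 6.5) to (11.0, 9.0), a distance of √(1.6² + 2.5²) ≈ 3.0.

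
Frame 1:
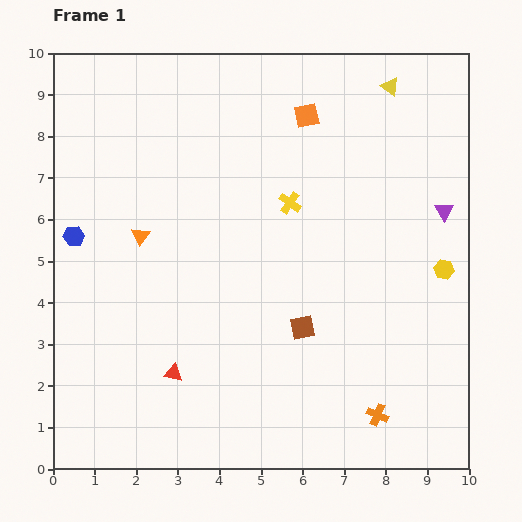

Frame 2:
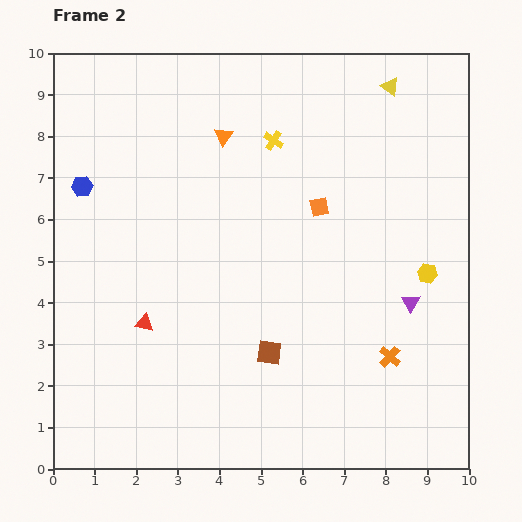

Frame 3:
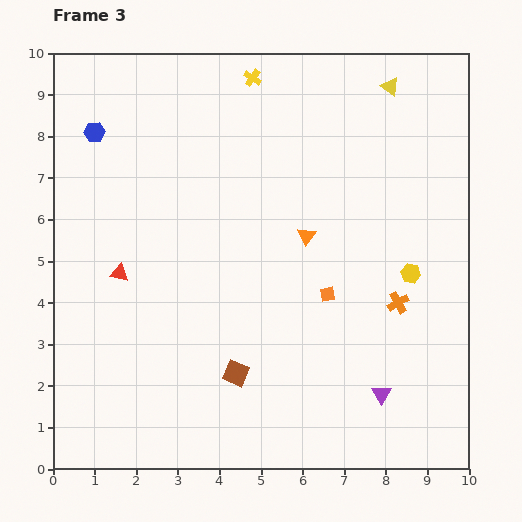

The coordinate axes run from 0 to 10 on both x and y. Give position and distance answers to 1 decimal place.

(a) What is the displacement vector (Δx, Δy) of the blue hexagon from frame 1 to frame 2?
(0.2, 1.2)

The blue hexagon was at (0.5, 5.6) in frame 1 and (0.7, 6.8) in frame 2.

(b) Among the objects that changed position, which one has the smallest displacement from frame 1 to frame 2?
the yellow hexagon

(moved 0.4)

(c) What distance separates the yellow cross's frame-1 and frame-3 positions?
3.1

The yellow cross moved from (5.7, 6.4) to (4.8, 9.4), a distance of √(0.9² + 3.0²) ≈ 3.1.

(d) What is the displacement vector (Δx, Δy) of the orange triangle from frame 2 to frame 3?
(2.0, -2.4)

The orange triangle was at (4.1, 8.0) in frame 2 and (6.1, 5.6) in frame 3.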